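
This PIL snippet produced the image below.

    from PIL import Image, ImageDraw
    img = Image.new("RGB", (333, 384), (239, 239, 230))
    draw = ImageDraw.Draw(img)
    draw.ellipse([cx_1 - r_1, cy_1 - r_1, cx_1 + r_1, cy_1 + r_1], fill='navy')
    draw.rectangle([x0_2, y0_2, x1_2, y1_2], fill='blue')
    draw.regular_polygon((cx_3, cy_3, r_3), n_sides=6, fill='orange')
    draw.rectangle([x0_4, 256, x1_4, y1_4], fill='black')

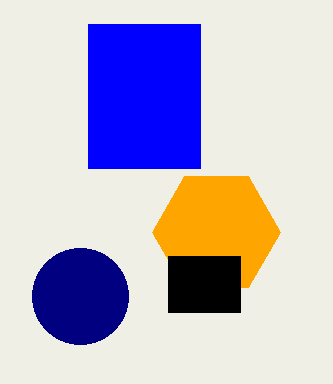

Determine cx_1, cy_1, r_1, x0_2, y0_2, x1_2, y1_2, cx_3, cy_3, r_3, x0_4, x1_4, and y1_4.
cx_1 = 80
cy_1 = 296
r_1 = 48
x0_2 = 88
y0_2 = 24
x1_2 = 200
y1_2 = 168
cx_3 = 216
cy_3 = 232
r_3 = 64
x0_4 = 168
x1_4 = 240
y1_4 = 312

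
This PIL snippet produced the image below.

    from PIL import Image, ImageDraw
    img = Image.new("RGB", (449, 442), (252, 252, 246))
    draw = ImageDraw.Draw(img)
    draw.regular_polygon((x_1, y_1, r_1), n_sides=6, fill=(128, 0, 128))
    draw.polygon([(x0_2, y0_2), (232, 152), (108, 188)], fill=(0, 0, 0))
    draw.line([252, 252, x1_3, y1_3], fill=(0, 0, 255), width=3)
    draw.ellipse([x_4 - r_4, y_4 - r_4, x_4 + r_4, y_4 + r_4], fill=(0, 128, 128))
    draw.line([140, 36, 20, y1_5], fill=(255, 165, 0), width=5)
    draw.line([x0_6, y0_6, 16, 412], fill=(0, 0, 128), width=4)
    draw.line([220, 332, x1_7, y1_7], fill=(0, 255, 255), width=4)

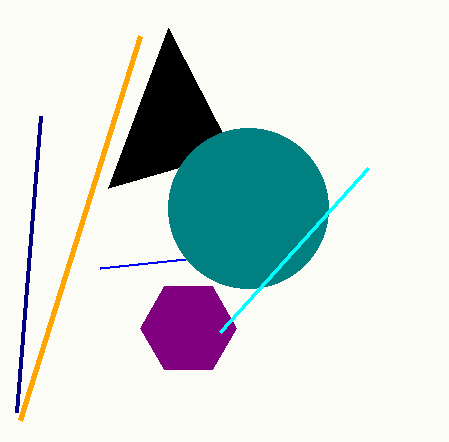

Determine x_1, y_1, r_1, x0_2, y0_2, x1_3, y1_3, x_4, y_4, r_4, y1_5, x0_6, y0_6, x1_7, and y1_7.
x_1 = 188
y_1 = 328
r_1 = 48
x0_2 = 168
y0_2 = 28
x1_3 = 100
y1_3 = 268
x_4 = 248
y_4 = 208
r_4 = 80
y1_5 = 420
x0_6 = 40
y0_6 = 116
x1_7 = 368
y1_7 = 168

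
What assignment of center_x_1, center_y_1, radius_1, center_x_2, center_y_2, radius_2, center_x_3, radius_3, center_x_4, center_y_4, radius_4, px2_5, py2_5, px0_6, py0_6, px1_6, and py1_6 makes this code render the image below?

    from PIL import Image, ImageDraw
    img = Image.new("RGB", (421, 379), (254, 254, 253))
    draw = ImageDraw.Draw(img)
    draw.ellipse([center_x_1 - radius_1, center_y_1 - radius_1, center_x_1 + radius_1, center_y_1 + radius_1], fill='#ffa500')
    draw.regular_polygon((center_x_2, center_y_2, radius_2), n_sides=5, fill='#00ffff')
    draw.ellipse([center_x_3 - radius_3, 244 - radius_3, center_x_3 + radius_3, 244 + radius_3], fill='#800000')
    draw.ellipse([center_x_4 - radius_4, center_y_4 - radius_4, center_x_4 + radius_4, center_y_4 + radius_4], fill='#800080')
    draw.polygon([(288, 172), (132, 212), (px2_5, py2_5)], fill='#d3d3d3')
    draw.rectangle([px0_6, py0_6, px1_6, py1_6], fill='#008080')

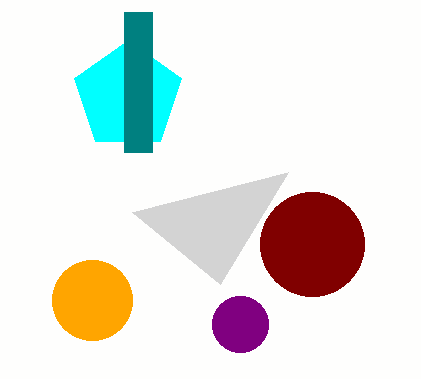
center_x_1 = 92; center_y_1 = 300; radius_1 = 40; center_x_2 = 128; center_y_2 = 96; radius_2 = 56; center_x_3 = 312; radius_3 = 52; center_x_4 = 240; center_y_4 = 324; radius_4 = 28; px2_5 = 220; py2_5 = 284; px0_6 = 124; py0_6 = 12; px1_6 = 152; py1_6 = 152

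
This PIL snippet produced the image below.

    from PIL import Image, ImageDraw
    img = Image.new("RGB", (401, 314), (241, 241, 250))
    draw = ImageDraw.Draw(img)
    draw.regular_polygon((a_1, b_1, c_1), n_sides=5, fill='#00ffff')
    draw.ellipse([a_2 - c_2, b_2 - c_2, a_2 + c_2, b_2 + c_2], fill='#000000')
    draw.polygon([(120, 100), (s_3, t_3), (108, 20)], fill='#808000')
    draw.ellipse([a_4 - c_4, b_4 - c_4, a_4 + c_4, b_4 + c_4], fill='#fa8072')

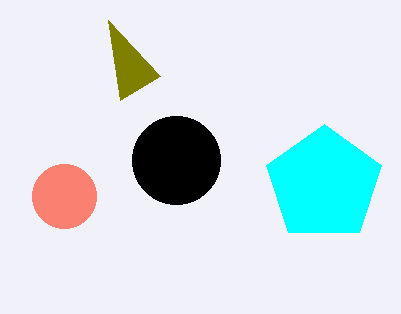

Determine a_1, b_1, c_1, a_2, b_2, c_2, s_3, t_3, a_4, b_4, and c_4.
a_1 = 324, b_1 = 184, c_1 = 60, a_2 = 176, b_2 = 160, c_2 = 44, s_3 = 160, t_3 = 76, a_4 = 64, b_4 = 196, c_4 = 32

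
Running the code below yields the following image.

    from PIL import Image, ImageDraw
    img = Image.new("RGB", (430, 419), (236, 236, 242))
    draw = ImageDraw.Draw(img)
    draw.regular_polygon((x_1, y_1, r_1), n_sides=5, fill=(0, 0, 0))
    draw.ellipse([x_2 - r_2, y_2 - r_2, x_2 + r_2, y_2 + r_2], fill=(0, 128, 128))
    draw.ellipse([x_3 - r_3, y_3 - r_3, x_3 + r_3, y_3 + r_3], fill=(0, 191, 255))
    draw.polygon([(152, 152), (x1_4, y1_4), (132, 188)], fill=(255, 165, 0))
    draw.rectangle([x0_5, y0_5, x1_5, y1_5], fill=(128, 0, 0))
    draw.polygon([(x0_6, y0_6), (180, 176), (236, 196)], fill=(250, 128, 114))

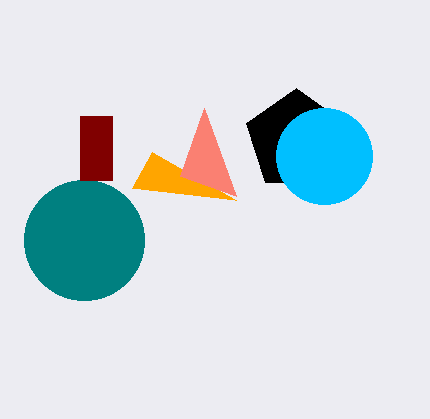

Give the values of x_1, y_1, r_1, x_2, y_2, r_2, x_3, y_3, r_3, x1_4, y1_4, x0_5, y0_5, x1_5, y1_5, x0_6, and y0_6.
x_1 = 296, y_1 = 140, r_1 = 52, x_2 = 84, y_2 = 240, r_2 = 60, x_3 = 324, y_3 = 156, r_3 = 48, x1_4 = 236, y1_4 = 200, x0_5 = 80, y0_5 = 116, x1_5 = 112, y1_5 = 180, x0_6 = 204, y0_6 = 108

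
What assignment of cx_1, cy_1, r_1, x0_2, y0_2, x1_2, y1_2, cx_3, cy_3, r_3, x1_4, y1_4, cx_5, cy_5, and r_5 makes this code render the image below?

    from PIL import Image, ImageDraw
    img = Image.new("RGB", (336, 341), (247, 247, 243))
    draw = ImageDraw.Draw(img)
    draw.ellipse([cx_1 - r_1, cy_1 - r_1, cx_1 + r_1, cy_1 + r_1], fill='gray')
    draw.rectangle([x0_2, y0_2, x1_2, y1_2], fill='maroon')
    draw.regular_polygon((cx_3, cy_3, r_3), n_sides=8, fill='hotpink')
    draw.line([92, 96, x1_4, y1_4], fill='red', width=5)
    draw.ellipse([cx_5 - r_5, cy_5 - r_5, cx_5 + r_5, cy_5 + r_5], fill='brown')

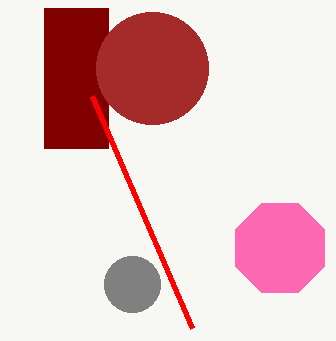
cx_1 = 132, cy_1 = 284, r_1 = 28, x0_2 = 44, y0_2 = 8, x1_2 = 108, y1_2 = 148, cx_3 = 280, cy_3 = 248, r_3 = 48, x1_4 = 192, y1_4 = 328, cx_5 = 152, cy_5 = 68, r_5 = 56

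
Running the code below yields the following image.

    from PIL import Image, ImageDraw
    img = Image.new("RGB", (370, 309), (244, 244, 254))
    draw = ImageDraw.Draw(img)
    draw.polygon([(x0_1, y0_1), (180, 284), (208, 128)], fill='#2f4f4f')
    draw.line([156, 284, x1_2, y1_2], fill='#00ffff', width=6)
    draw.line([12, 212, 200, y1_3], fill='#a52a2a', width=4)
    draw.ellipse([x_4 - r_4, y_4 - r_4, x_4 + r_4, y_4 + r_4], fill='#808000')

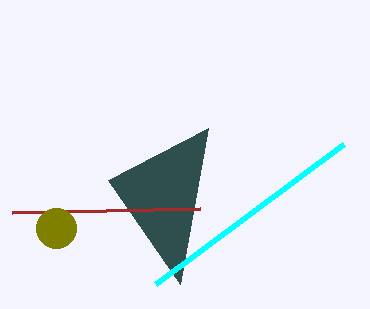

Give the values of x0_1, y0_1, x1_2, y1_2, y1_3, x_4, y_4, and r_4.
x0_1 = 108
y0_1 = 180
x1_2 = 344
y1_2 = 144
y1_3 = 208
x_4 = 56
y_4 = 228
r_4 = 20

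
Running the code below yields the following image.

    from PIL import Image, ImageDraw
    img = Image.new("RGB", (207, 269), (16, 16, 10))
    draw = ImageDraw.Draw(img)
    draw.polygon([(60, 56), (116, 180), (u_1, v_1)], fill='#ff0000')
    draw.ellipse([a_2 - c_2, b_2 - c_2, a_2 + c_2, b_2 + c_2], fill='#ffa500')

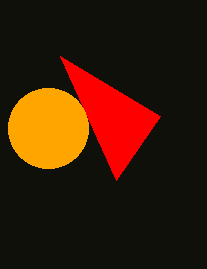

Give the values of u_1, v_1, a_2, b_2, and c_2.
u_1 = 160, v_1 = 116, a_2 = 48, b_2 = 128, c_2 = 40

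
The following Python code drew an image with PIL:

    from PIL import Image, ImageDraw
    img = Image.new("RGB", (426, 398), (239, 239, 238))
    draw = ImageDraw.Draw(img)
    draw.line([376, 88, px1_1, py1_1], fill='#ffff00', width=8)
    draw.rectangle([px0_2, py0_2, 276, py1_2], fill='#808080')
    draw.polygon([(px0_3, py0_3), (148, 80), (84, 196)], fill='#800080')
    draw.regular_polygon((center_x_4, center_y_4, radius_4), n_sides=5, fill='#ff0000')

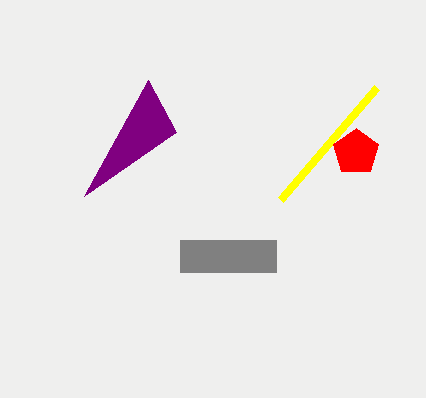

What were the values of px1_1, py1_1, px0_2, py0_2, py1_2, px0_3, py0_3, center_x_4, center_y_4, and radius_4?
px1_1 = 280
py1_1 = 200
px0_2 = 180
py0_2 = 240
py1_2 = 272
px0_3 = 176
py0_3 = 132
center_x_4 = 356
center_y_4 = 152
radius_4 = 24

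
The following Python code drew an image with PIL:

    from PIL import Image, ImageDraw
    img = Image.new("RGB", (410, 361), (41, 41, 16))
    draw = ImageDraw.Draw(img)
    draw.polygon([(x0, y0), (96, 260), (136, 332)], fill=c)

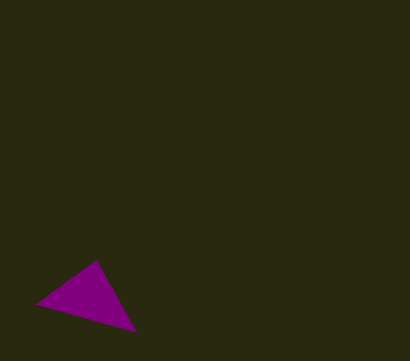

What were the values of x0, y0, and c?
x0 = 36, y0 = 304, c = 'purple'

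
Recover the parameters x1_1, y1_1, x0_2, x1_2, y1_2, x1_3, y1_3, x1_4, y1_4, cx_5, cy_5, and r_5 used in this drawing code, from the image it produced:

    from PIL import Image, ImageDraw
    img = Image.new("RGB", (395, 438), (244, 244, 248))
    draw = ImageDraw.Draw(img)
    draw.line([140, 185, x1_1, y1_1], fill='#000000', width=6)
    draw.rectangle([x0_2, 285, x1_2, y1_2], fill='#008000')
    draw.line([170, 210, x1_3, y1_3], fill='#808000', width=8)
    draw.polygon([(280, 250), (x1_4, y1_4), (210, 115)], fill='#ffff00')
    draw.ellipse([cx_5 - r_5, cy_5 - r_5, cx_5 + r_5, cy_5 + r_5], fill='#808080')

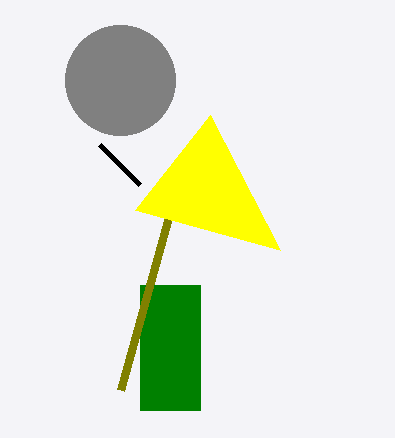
x1_1 = 100
y1_1 = 145
x0_2 = 140
x1_2 = 200
y1_2 = 410
x1_3 = 120
y1_3 = 390
x1_4 = 135
y1_4 = 210
cx_5 = 120
cy_5 = 80
r_5 = 55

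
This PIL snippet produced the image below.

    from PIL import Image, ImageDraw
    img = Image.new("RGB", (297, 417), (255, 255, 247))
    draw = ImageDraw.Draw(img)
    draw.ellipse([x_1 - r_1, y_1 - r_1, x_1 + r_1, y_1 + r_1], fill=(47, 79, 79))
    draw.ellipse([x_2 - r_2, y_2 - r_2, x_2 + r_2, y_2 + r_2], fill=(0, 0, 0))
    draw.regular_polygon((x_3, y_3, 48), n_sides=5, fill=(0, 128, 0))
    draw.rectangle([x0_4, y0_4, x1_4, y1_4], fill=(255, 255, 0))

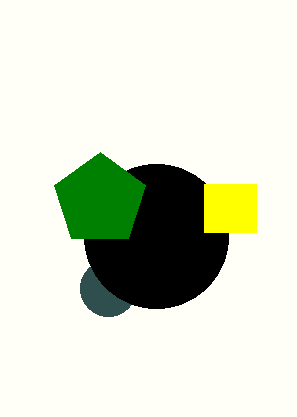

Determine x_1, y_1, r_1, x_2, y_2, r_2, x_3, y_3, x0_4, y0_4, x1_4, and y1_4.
x_1 = 108; y_1 = 288; r_1 = 28; x_2 = 156; y_2 = 236; r_2 = 72; x_3 = 100; y_3 = 200; x0_4 = 204; y0_4 = 184; x1_4 = 256; y1_4 = 232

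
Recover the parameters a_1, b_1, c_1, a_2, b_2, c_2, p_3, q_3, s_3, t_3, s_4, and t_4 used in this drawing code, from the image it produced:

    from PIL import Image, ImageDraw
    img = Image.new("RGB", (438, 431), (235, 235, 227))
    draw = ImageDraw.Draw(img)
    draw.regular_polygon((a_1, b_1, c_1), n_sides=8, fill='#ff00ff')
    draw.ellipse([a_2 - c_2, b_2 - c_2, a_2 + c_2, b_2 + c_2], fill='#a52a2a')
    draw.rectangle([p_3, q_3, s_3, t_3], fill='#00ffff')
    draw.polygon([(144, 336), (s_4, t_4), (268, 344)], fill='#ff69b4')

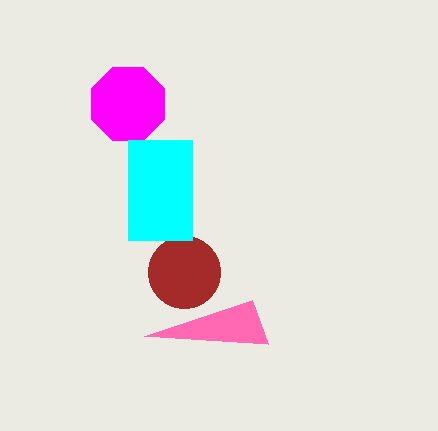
a_1 = 128
b_1 = 104
c_1 = 40
a_2 = 184
b_2 = 272
c_2 = 36
p_3 = 128
q_3 = 140
s_3 = 192
t_3 = 240
s_4 = 252
t_4 = 300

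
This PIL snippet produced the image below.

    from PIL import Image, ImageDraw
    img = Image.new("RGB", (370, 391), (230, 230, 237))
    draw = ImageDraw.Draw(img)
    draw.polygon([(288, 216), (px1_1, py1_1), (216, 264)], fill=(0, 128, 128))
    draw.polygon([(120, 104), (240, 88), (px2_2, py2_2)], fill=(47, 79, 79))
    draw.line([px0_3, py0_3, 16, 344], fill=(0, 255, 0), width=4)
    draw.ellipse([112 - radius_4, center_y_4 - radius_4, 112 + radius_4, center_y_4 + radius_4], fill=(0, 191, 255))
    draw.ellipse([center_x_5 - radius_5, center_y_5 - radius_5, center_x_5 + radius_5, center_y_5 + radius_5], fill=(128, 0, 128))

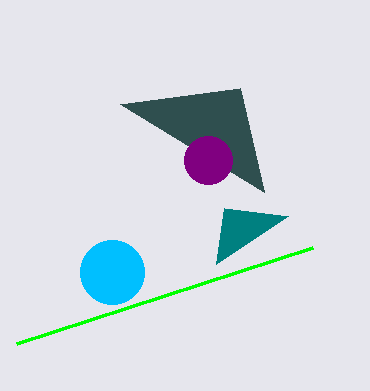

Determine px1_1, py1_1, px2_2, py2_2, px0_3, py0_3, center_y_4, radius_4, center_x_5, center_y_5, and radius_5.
px1_1 = 224
py1_1 = 208
px2_2 = 264
py2_2 = 192
px0_3 = 312
py0_3 = 248
center_y_4 = 272
radius_4 = 32
center_x_5 = 208
center_y_5 = 160
radius_5 = 24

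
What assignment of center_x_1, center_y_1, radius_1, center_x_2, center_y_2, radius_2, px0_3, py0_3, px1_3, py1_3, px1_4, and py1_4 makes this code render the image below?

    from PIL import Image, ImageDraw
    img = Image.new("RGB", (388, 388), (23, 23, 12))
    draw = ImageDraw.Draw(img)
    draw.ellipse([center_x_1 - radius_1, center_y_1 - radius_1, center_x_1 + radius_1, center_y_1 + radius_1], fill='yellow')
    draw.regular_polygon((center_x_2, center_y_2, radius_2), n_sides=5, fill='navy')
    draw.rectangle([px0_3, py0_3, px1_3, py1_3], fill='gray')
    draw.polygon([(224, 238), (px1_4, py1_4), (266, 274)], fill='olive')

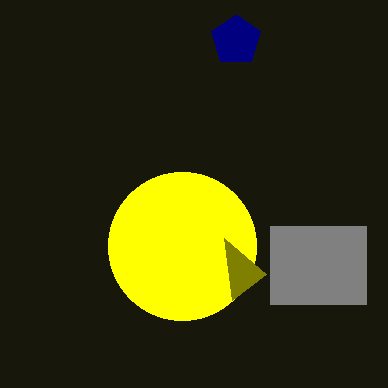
center_x_1 = 182; center_y_1 = 246; radius_1 = 74; center_x_2 = 236; center_y_2 = 40; radius_2 = 26; px0_3 = 270; py0_3 = 226; px1_3 = 366; py1_3 = 304; px1_4 = 232; py1_4 = 300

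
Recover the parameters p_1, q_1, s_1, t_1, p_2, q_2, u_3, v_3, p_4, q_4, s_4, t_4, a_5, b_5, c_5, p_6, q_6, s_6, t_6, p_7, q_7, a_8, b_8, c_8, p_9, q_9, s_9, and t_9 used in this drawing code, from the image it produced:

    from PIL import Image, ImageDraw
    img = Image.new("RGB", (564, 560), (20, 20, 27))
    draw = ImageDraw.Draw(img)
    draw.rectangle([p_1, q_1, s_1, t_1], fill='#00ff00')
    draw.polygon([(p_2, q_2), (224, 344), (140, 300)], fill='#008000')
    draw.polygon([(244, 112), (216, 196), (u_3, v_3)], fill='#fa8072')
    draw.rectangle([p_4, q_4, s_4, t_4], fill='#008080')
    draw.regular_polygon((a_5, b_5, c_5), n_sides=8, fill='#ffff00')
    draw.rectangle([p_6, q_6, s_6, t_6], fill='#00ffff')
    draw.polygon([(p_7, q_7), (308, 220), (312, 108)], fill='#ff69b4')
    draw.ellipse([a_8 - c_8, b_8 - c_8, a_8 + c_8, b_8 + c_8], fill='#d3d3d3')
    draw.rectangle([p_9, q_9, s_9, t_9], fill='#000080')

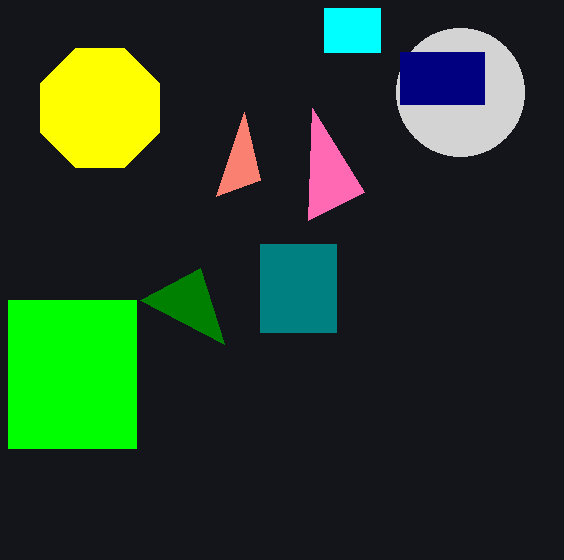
p_1 = 8; q_1 = 300; s_1 = 136; t_1 = 448; p_2 = 200; q_2 = 268; u_3 = 260; v_3 = 180; p_4 = 260; q_4 = 244; s_4 = 336; t_4 = 332; a_5 = 100; b_5 = 108; c_5 = 64; p_6 = 324; q_6 = 8; s_6 = 380; t_6 = 52; p_7 = 364; q_7 = 192; a_8 = 460; b_8 = 92; c_8 = 64; p_9 = 400; q_9 = 52; s_9 = 484; t_9 = 104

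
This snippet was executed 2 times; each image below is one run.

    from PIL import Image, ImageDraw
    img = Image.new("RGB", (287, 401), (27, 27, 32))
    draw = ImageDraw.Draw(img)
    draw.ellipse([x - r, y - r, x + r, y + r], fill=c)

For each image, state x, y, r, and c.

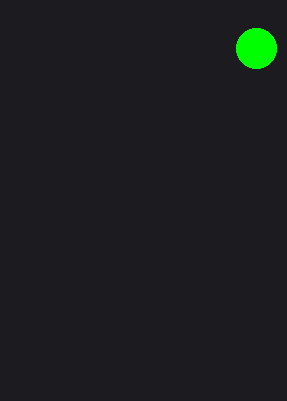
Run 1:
x = 256
y = 48
r = 20
c = 'lime'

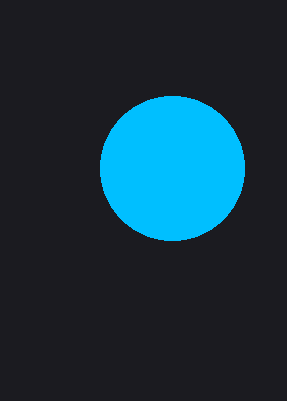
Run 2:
x = 172
y = 168
r = 72
c = 'deepskyblue'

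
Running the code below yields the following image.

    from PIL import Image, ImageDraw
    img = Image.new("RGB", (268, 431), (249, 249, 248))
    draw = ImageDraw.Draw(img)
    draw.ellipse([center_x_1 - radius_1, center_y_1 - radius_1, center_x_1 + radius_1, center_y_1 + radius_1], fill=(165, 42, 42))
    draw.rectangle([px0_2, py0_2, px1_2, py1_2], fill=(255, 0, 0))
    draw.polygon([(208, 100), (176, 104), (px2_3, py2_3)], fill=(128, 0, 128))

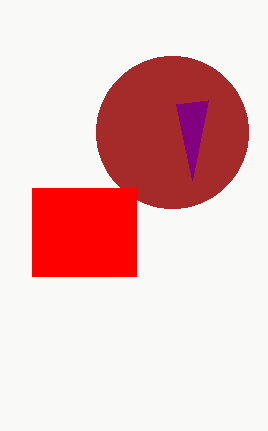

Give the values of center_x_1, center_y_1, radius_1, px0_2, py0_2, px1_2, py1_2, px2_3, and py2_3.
center_x_1 = 172, center_y_1 = 132, radius_1 = 76, px0_2 = 32, py0_2 = 188, px1_2 = 136, py1_2 = 276, px2_3 = 192, py2_3 = 180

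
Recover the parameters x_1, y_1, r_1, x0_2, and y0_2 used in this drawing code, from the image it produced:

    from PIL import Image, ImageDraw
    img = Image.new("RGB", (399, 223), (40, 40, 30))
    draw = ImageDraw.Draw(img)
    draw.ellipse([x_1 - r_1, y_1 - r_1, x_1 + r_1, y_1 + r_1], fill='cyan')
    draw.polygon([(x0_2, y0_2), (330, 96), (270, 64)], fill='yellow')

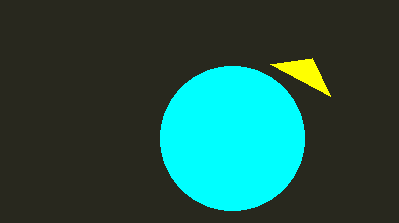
x_1 = 232; y_1 = 138; r_1 = 72; x0_2 = 312; y0_2 = 58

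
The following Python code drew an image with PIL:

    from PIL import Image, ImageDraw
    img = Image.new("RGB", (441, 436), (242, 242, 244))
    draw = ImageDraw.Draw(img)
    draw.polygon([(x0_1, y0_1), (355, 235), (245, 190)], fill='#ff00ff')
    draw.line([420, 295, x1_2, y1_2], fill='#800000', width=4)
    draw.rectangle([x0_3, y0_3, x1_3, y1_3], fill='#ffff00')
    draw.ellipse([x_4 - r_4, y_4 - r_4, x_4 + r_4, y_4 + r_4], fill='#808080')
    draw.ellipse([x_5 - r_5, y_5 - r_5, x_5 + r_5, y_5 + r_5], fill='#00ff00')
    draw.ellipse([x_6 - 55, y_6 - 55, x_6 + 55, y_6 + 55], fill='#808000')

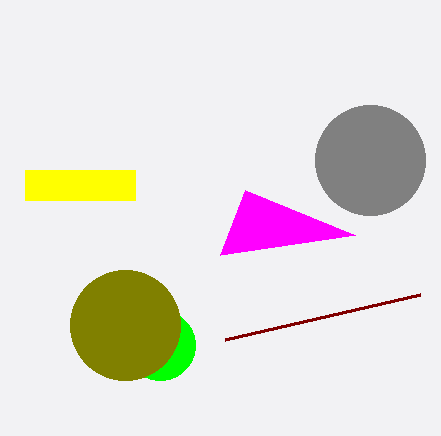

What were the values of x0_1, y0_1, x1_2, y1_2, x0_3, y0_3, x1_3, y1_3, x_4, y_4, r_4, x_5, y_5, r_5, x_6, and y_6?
x0_1 = 220; y0_1 = 255; x1_2 = 225; y1_2 = 340; x0_3 = 25; y0_3 = 170; x1_3 = 135; y1_3 = 200; x_4 = 370; y_4 = 160; r_4 = 55; x_5 = 160; y_5 = 345; r_5 = 35; x_6 = 125; y_6 = 325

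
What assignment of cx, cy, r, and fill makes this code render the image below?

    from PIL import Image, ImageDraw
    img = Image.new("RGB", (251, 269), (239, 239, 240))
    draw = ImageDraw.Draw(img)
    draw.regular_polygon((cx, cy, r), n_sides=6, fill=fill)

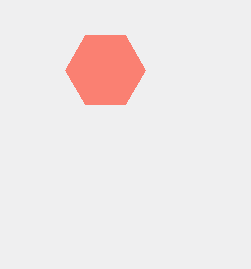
cx = 105
cy = 70
r = 40
fill = 'salmon'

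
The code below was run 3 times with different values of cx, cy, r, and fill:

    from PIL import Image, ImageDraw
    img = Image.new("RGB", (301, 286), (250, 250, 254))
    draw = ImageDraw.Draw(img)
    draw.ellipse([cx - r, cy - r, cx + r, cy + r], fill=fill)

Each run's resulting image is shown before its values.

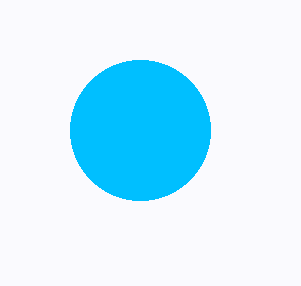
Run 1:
cx = 140
cy = 130
r = 70
fill = 'deepskyblue'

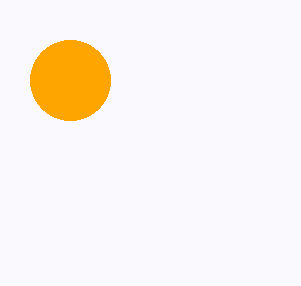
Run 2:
cx = 70
cy = 80
r = 40
fill = 'orange'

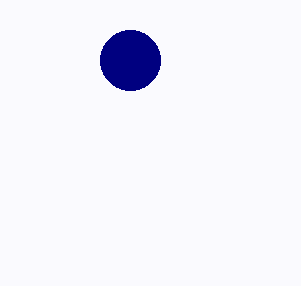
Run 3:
cx = 130; cy = 60; r = 30; fill = 'navy'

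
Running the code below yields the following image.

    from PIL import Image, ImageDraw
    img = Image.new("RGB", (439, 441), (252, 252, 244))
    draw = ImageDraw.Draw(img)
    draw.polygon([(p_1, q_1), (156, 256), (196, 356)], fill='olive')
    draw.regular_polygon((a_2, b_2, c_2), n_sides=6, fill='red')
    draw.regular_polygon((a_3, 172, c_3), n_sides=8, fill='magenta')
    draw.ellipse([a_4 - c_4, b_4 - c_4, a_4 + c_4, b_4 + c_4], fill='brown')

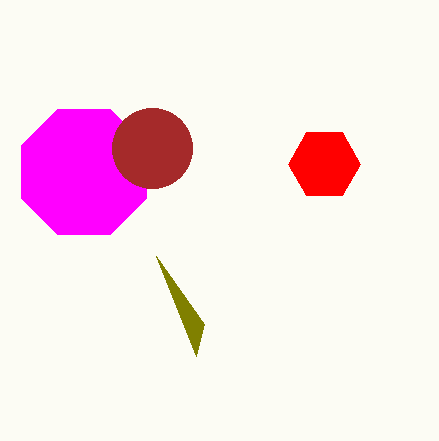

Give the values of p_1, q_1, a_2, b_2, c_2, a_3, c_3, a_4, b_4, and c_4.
p_1 = 204
q_1 = 324
a_2 = 324
b_2 = 164
c_2 = 36
a_3 = 84
c_3 = 68
a_4 = 152
b_4 = 148
c_4 = 40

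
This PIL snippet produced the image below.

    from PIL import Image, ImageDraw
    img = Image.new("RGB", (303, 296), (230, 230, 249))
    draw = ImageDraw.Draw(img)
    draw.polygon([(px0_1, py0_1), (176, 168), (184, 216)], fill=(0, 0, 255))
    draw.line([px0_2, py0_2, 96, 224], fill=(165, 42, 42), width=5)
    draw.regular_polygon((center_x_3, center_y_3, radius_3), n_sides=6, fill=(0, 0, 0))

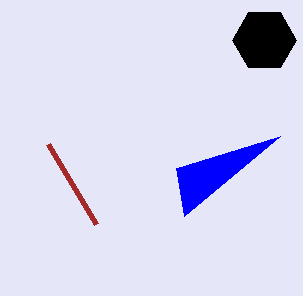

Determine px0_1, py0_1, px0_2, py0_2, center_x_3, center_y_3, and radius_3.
px0_1 = 280
py0_1 = 136
px0_2 = 48
py0_2 = 144
center_x_3 = 264
center_y_3 = 40
radius_3 = 32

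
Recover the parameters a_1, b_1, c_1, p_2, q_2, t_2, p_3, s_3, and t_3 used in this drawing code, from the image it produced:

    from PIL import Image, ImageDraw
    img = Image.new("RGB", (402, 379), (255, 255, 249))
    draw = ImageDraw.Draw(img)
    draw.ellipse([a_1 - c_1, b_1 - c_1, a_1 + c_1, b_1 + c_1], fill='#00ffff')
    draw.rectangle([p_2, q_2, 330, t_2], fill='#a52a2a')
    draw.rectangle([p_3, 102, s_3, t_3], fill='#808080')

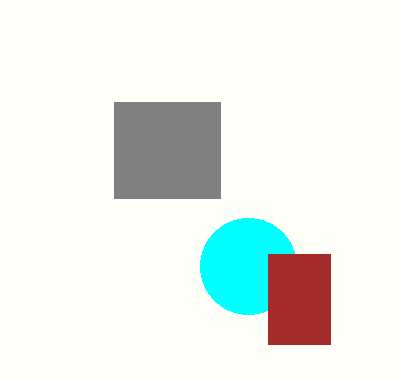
a_1 = 248
b_1 = 266
c_1 = 48
p_2 = 268
q_2 = 254
t_2 = 344
p_3 = 114
s_3 = 220
t_3 = 198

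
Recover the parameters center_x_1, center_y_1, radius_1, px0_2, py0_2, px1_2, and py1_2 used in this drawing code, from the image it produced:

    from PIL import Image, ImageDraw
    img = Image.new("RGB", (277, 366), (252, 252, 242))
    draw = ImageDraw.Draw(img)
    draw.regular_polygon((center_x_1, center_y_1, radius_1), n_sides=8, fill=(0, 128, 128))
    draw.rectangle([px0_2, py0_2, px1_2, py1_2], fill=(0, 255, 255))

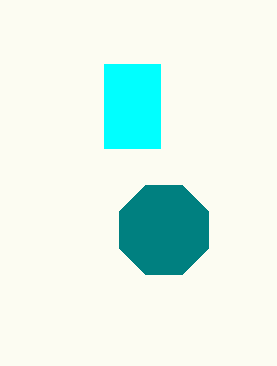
center_x_1 = 164; center_y_1 = 230; radius_1 = 48; px0_2 = 104; py0_2 = 64; px1_2 = 160; py1_2 = 148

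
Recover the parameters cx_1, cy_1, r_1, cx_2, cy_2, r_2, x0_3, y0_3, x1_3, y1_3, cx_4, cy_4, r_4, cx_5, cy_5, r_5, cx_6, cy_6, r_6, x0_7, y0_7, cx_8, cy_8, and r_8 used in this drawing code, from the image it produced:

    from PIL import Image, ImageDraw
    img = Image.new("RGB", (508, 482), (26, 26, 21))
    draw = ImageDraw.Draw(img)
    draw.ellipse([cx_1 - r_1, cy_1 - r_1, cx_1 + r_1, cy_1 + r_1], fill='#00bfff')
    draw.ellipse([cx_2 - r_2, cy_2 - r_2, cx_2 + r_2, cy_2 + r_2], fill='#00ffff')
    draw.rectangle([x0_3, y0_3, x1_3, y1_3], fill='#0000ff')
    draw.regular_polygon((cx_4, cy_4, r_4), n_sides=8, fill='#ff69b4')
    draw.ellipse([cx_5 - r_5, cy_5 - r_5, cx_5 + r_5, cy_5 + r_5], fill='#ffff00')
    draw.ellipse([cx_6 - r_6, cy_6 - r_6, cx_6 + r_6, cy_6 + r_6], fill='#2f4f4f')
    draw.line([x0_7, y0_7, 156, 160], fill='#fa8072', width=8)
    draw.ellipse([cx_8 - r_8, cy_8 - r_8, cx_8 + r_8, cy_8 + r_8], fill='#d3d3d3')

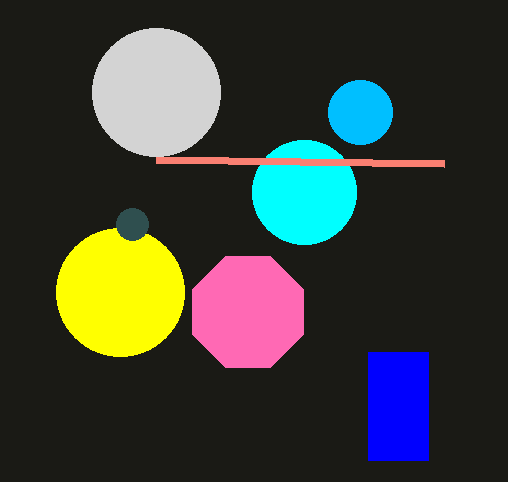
cx_1 = 360; cy_1 = 112; r_1 = 32; cx_2 = 304; cy_2 = 192; r_2 = 52; x0_3 = 368; y0_3 = 352; x1_3 = 428; y1_3 = 460; cx_4 = 248; cy_4 = 312; r_4 = 60; cx_5 = 120; cy_5 = 292; r_5 = 64; cx_6 = 132; cy_6 = 224; r_6 = 16; x0_7 = 444; y0_7 = 164; cx_8 = 156; cy_8 = 92; r_8 = 64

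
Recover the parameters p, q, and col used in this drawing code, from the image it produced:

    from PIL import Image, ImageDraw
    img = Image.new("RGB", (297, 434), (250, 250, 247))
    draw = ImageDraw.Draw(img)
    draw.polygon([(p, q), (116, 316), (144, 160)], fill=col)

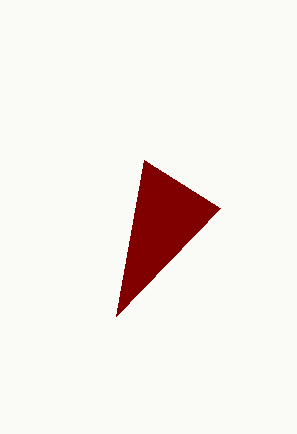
p = 220
q = 208
col = 'maroon'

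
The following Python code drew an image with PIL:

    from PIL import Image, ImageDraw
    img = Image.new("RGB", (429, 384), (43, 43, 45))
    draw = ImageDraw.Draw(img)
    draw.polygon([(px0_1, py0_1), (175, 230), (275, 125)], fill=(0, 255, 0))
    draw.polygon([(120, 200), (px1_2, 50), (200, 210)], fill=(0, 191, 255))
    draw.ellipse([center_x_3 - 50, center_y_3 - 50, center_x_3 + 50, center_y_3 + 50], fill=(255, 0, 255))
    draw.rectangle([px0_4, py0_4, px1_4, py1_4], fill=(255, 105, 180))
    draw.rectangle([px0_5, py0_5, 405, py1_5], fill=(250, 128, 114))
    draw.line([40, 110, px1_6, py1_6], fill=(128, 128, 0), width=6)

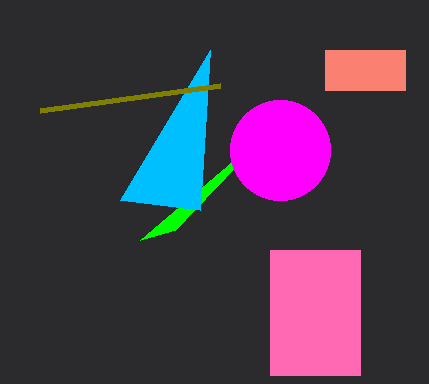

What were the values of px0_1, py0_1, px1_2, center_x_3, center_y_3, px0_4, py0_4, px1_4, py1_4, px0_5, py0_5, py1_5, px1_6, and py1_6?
px0_1 = 140
py0_1 = 240
px1_2 = 210
center_x_3 = 280
center_y_3 = 150
px0_4 = 270
py0_4 = 250
px1_4 = 360
py1_4 = 375
px0_5 = 325
py0_5 = 50
py1_5 = 90
px1_6 = 220
py1_6 = 85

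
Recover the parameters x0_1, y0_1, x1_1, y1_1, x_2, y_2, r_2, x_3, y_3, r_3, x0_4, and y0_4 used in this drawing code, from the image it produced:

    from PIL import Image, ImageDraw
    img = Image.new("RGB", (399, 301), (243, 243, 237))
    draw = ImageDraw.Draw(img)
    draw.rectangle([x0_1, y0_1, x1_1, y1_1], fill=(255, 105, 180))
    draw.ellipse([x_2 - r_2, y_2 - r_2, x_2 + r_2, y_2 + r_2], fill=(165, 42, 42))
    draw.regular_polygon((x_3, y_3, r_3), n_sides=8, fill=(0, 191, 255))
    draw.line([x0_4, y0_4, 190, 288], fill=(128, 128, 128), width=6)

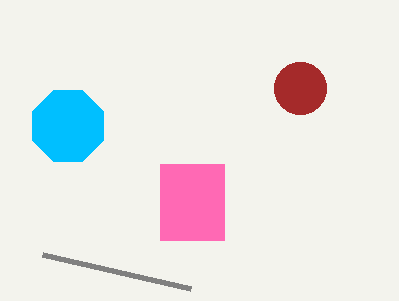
x0_1 = 160
y0_1 = 164
x1_1 = 224
y1_1 = 240
x_2 = 300
y_2 = 88
r_2 = 26
x_3 = 68
y_3 = 126
r_3 = 38
x0_4 = 42
y0_4 = 254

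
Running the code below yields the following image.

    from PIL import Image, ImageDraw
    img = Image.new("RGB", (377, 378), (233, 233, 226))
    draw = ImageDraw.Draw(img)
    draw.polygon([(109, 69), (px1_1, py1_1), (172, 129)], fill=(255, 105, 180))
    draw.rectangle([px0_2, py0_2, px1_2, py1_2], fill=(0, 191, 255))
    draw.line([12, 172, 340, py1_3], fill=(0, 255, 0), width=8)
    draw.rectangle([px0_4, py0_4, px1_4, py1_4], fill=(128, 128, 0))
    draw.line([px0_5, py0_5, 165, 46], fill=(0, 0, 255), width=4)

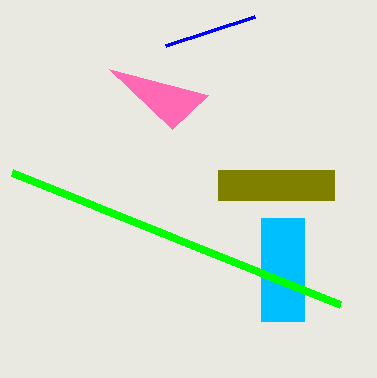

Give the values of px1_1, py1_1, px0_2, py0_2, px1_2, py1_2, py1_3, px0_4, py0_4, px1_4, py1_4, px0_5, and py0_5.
px1_1 = 208, py1_1 = 95, px0_2 = 261, py0_2 = 218, px1_2 = 304, py1_2 = 321, py1_3 = 304, px0_4 = 218, py0_4 = 170, px1_4 = 334, py1_4 = 200, px0_5 = 254, py0_5 = 17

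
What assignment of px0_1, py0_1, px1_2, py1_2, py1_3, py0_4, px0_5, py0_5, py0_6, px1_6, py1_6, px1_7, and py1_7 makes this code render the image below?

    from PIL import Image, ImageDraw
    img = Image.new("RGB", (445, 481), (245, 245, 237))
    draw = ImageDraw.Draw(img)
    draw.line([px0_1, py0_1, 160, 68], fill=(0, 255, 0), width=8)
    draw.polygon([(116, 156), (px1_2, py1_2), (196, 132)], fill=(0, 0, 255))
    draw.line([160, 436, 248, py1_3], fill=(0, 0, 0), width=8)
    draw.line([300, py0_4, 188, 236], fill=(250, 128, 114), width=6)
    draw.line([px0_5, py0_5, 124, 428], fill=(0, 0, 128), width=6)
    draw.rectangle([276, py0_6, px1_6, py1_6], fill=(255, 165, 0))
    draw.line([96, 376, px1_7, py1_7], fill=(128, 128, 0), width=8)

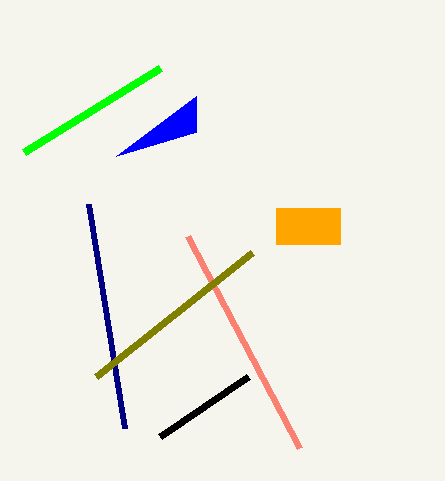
px0_1 = 24
py0_1 = 152
px1_2 = 196
py1_2 = 96
py1_3 = 376
py0_4 = 448
px0_5 = 88
py0_5 = 204
py0_6 = 208
px1_6 = 340
py1_6 = 244
px1_7 = 252
py1_7 = 252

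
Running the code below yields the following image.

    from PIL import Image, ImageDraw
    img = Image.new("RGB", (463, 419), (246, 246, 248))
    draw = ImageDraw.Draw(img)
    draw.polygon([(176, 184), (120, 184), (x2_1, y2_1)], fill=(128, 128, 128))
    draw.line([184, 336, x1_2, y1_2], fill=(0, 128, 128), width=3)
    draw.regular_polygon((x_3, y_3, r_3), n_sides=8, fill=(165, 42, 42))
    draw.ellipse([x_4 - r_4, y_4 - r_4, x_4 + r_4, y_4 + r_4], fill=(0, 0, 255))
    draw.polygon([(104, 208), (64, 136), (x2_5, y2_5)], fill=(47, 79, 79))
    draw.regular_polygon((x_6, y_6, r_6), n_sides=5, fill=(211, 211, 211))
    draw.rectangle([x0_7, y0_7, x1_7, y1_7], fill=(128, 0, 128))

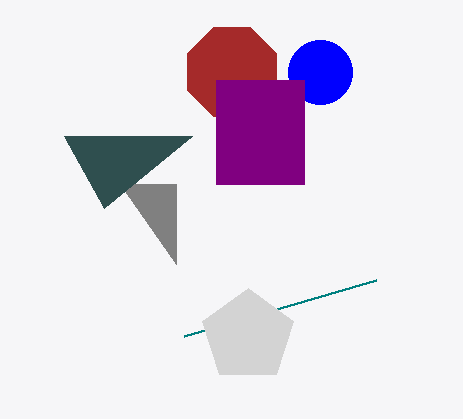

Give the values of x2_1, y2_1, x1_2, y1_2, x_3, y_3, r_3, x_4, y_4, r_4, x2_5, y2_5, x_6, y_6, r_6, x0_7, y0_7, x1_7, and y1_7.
x2_1 = 176
y2_1 = 264
x1_2 = 376
y1_2 = 280
x_3 = 232
y_3 = 72
r_3 = 48
x_4 = 320
y_4 = 72
r_4 = 32
x2_5 = 192
y2_5 = 136
x_6 = 248
y_6 = 336
r_6 = 48
x0_7 = 216
y0_7 = 80
x1_7 = 304
y1_7 = 184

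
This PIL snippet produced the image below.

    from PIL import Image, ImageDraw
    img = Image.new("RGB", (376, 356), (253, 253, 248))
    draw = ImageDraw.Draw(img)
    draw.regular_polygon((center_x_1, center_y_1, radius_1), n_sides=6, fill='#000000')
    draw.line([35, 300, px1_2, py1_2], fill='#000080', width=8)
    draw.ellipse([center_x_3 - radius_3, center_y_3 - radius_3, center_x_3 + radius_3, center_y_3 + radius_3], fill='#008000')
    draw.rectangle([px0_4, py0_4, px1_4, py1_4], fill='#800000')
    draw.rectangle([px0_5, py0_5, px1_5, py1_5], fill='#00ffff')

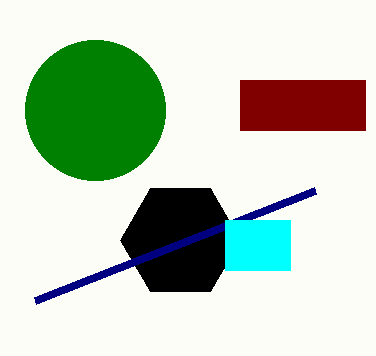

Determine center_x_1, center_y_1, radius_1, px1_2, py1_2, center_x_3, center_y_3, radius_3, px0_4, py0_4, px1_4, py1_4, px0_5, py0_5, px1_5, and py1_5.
center_x_1 = 180, center_y_1 = 240, radius_1 = 60, px1_2 = 315, py1_2 = 190, center_x_3 = 95, center_y_3 = 110, radius_3 = 70, px0_4 = 240, py0_4 = 80, px1_4 = 365, py1_4 = 130, px0_5 = 225, py0_5 = 220, px1_5 = 290, py1_5 = 270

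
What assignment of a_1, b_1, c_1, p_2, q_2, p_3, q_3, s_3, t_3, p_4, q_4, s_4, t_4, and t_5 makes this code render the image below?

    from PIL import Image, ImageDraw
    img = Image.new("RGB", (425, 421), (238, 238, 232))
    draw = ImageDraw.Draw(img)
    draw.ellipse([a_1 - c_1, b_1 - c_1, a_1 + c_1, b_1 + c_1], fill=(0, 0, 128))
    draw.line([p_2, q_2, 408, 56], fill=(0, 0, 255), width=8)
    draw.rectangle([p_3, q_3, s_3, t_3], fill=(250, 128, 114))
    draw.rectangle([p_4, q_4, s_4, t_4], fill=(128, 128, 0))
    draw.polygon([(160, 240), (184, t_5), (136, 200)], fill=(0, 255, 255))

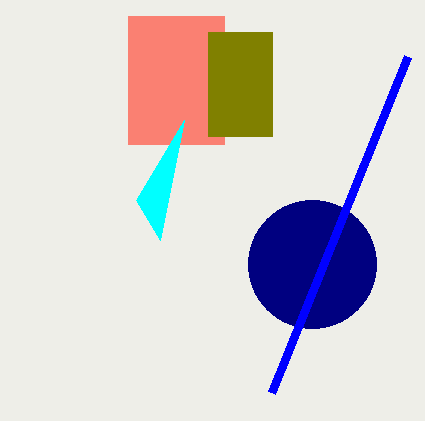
a_1 = 312; b_1 = 264; c_1 = 64; p_2 = 272; q_2 = 392; p_3 = 128; q_3 = 16; s_3 = 224; t_3 = 144; p_4 = 208; q_4 = 32; s_4 = 272; t_4 = 136; t_5 = 120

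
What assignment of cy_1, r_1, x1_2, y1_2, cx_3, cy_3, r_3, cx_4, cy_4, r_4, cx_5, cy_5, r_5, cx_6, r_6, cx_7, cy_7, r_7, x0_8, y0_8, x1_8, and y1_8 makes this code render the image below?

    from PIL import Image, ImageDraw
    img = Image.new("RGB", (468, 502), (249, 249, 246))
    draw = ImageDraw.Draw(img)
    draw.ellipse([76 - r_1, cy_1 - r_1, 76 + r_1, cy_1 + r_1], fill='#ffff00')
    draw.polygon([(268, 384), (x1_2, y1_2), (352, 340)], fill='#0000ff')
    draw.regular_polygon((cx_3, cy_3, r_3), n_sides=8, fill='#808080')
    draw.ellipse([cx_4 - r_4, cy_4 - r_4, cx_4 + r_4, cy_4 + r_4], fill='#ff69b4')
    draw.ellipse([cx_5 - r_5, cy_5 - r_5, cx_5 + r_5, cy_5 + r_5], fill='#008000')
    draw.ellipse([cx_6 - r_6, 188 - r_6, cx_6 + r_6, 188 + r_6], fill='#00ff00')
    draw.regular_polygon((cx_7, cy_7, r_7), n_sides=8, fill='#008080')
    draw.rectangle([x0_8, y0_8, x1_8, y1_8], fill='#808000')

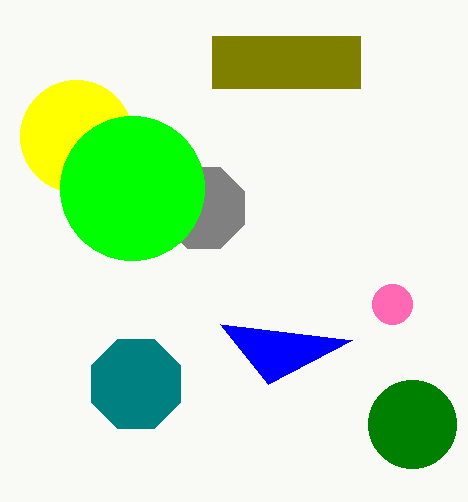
cy_1 = 136, r_1 = 56, x1_2 = 220, y1_2 = 324, cx_3 = 204, cy_3 = 208, r_3 = 44, cx_4 = 392, cy_4 = 304, r_4 = 20, cx_5 = 412, cy_5 = 424, r_5 = 44, cx_6 = 132, r_6 = 72, cx_7 = 136, cy_7 = 384, r_7 = 48, x0_8 = 212, y0_8 = 36, x1_8 = 360, y1_8 = 88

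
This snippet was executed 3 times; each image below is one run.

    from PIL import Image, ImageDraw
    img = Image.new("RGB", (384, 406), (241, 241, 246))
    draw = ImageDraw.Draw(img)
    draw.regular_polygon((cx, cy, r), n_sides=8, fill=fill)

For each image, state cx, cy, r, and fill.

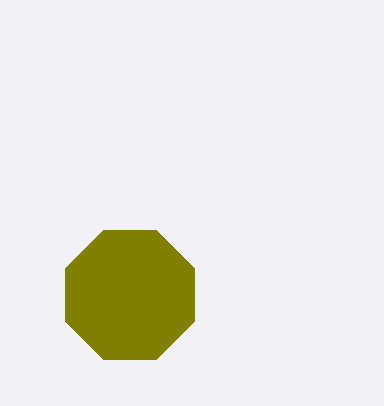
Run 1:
cx = 130; cy = 295; r = 70; fill = 'olive'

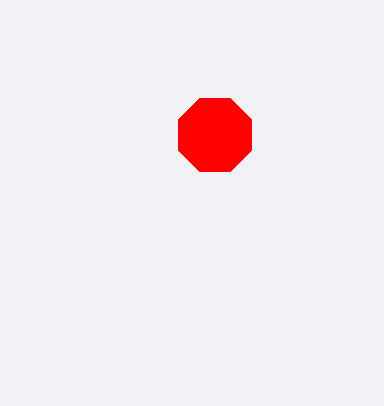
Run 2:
cx = 215; cy = 135; r = 40; fill = 'red'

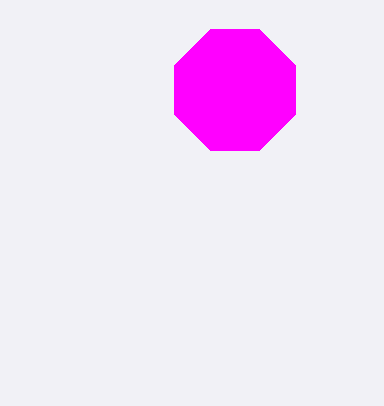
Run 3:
cx = 235
cy = 90
r = 65
fill = 'magenta'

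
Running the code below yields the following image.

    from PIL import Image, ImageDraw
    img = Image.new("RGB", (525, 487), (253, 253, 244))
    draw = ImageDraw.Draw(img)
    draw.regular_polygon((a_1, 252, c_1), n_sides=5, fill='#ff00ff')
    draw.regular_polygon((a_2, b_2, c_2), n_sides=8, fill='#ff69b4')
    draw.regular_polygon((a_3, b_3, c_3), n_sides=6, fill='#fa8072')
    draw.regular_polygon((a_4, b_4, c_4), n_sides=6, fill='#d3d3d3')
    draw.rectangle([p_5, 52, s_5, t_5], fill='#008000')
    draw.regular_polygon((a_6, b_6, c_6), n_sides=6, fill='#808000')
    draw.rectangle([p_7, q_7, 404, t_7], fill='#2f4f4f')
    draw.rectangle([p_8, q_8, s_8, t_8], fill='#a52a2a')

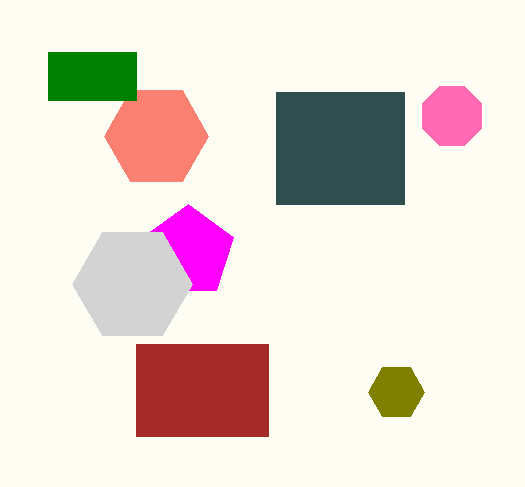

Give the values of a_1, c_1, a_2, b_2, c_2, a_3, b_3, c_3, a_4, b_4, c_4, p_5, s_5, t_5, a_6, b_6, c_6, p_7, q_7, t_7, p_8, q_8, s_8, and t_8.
a_1 = 188; c_1 = 48; a_2 = 452; b_2 = 116; c_2 = 32; a_3 = 156; b_3 = 136; c_3 = 52; a_4 = 132; b_4 = 284; c_4 = 60; p_5 = 48; s_5 = 136; t_5 = 100; a_6 = 396; b_6 = 392; c_6 = 28; p_7 = 276; q_7 = 92; t_7 = 204; p_8 = 136; q_8 = 344; s_8 = 268; t_8 = 436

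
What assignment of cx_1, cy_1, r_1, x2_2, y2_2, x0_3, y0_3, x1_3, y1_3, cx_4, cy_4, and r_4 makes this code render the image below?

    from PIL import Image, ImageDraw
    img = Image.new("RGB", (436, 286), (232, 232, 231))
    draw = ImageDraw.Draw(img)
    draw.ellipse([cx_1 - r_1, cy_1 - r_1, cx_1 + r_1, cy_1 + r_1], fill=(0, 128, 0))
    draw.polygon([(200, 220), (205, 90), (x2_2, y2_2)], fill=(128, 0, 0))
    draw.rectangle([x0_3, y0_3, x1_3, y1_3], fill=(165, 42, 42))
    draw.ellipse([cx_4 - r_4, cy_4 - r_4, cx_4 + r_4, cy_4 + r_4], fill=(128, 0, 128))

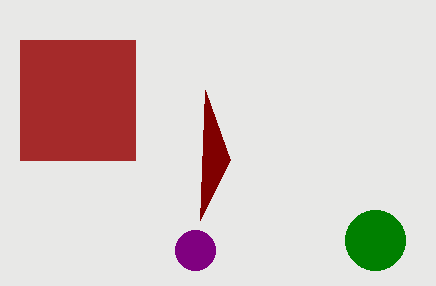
cx_1 = 375
cy_1 = 240
r_1 = 30
x2_2 = 230
y2_2 = 160
x0_3 = 20
y0_3 = 40
x1_3 = 135
y1_3 = 160
cx_4 = 195
cy_4 = 250
r_4 = 20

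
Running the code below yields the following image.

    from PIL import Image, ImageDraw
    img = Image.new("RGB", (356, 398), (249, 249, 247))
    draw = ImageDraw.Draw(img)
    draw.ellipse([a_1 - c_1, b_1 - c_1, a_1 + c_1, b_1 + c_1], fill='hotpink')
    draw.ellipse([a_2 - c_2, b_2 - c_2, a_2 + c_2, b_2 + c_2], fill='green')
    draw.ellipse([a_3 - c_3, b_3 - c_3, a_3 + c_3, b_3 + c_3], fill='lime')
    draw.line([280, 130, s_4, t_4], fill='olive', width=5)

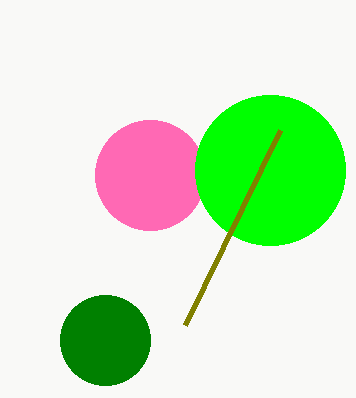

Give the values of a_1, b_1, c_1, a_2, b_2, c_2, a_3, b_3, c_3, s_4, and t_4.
a_1 = 150, b_1 = 175, c_1 = 55, a_2 = 105, b_2 = 340, c_2 = 45, a_3 = 270, b_3 = 170, c_3 = 75, s_4 = 185, t_4 = 325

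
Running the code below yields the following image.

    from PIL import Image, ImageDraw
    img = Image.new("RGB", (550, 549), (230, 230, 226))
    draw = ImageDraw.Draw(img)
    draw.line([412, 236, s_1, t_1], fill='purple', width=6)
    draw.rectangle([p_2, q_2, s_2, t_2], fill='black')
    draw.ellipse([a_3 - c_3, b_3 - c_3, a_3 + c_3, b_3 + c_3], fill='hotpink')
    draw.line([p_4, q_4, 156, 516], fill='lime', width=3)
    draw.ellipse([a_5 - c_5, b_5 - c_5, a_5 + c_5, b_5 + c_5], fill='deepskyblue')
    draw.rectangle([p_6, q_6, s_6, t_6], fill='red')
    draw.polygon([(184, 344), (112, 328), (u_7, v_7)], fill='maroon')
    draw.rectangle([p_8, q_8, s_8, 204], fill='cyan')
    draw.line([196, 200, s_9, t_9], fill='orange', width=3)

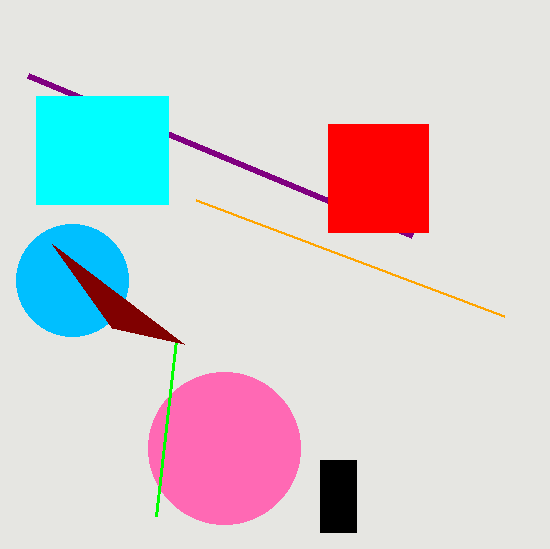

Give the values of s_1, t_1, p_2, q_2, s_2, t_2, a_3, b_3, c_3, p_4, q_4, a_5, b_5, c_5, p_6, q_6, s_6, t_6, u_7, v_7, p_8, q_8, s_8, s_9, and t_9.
s_1 = 28; t_1 = 76; p_2 = 320; q_2 = 460; s_2 = 356; t_2 = 532; a_3 = 224; b_3 = 448; c_3 = 76; p_4 = 176; q_4 = 340; a_5 = 72; b_5 = 280; c_5 = 56; p_6 = 328; q_6 = 124; s_6 = 428; t_6 = 232; u_7 = 52; v_7 = 244; p_8 = 36; q_8 = 96; s_8 = 168; s_9 = 504; t_9 = 316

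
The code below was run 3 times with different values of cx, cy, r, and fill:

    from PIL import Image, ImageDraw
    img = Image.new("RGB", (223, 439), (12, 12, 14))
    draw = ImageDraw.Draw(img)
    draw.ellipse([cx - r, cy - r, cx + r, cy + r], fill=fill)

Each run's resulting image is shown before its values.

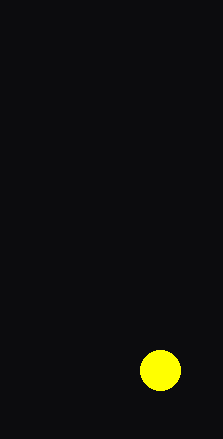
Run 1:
cx = 160
cy = 370
r = 20
fill = 'yellow'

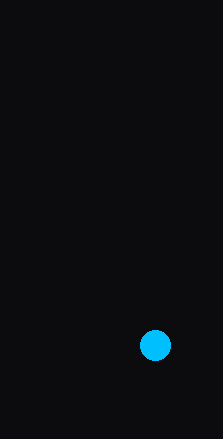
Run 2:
cx = 155
cy = 345
r = 15
fill = 'deepskyblue'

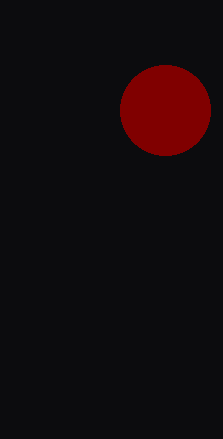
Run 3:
cx = 165; cy = 110; r = 45; fill = 'maroon'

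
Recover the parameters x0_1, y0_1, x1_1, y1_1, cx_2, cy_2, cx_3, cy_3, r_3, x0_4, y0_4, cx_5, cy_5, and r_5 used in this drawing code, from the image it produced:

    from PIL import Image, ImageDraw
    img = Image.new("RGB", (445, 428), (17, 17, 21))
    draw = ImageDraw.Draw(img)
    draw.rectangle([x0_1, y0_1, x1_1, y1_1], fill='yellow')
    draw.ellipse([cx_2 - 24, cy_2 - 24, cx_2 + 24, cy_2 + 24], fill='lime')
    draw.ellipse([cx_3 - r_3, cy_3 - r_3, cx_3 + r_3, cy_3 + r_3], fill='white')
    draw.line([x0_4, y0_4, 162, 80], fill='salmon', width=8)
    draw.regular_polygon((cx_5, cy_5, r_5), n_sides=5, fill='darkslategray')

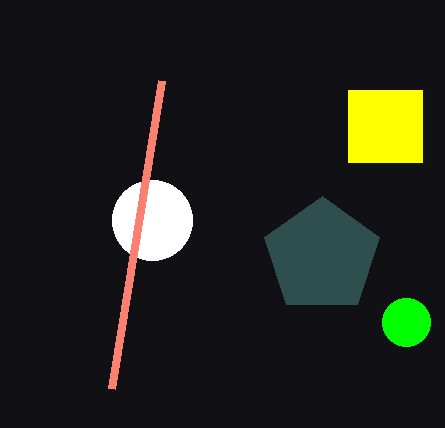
x0_1 = 348
y0_1 = 90
x1_1 = 422
y1_1 = 162
cx_2 = 406
cy_2 = 322
cx_3 = 152
cy_3 = 220
r_3 = 40
x0_4 = 112
y0_4 = 388
cx_5 = 322
cy_5 = 256
r_5 = 60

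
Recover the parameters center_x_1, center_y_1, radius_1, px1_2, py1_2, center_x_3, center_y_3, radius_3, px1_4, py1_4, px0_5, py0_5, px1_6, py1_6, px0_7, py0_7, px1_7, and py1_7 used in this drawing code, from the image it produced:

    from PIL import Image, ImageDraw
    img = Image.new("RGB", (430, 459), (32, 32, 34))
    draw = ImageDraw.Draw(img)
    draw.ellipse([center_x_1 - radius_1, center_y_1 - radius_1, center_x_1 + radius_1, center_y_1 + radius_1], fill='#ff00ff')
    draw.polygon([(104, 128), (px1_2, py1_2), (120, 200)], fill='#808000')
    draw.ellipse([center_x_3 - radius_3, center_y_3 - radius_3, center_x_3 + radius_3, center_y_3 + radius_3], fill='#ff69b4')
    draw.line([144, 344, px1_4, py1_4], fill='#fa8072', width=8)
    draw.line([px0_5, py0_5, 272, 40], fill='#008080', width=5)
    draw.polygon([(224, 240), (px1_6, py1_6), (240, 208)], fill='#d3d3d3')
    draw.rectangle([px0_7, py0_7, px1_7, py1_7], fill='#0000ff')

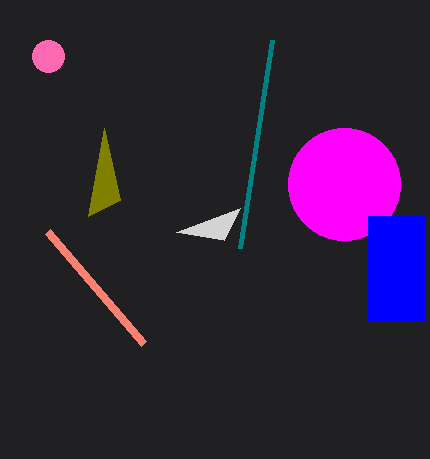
center_x_1 = 344, center_y_1 = 184, radius_1 = 56, px1_2 = 88, py1_2 = 216, center_x_3 = 48, center_y_3 = 56, radius_3 = 16, px1_4 = 48, py1_4 = 232, px0_5 = 240, py0_5 = 248, px1_6 = 176, py1_6 = 232, px0_7 = 368, py0_7 = 216, px1_7 = 424, py1_7 = 320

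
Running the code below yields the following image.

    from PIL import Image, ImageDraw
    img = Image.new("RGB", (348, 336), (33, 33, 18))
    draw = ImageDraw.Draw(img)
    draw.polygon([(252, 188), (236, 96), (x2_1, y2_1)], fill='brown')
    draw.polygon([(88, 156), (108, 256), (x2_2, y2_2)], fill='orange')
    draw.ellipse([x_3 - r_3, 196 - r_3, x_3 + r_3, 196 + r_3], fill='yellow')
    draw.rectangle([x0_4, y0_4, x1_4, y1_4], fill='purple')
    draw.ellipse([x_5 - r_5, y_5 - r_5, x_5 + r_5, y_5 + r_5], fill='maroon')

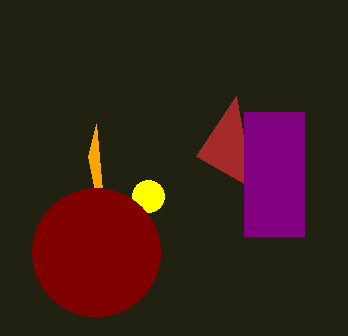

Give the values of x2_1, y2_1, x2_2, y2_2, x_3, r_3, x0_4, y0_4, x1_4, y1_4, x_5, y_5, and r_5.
x2_1 = 196, y2_1 = 156, x2_2 = 96, y2_2 = 124, x_3 = 148, r_3 = 16, x0_4 = 244, y0_4 = 112, x1_4 = 304, y1_4 = 236, x_5 = 96, y_5 = 252, r_5 = 64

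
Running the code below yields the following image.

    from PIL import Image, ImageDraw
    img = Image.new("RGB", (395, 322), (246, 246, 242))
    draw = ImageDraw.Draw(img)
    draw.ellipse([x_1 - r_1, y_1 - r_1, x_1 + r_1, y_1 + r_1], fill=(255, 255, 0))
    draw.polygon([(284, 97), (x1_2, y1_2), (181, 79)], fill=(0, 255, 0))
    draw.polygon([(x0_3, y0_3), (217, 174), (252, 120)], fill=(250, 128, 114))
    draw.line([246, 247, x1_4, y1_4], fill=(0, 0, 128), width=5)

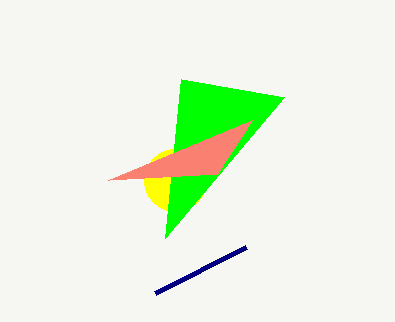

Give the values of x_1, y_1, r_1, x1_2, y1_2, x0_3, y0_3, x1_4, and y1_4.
x_1 = 175; y_1 = 180; r_1 = 31; x1_2 = 165; y1_2 = 238; x0_3 = 108; y0_3 = 180; x1_4 = 155; y1_4 = 293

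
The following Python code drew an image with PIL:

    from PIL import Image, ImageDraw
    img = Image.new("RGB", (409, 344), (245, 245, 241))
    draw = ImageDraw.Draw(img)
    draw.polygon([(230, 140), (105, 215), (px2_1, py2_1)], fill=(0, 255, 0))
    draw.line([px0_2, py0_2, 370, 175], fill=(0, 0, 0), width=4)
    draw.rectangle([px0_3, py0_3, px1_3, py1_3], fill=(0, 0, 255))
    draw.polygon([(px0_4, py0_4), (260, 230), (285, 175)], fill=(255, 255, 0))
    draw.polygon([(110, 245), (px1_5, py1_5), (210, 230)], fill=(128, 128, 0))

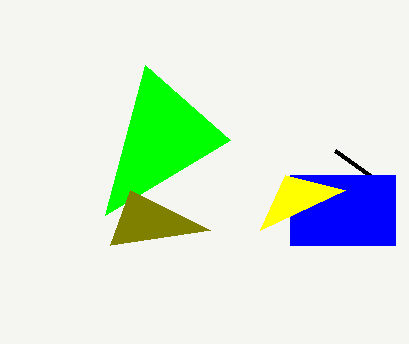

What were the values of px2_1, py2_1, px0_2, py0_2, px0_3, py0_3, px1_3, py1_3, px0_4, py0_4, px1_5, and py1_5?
px2_1 = 145
py2_1 = 65
px0_2 = 335
py0_2 = 150
px0_3 = 290
py0_3 = 175
px1_3 = 395
py1_3 = 245
px0_4 = 345
py0_4 = 190
px1_5 = 130
py1_5 = 190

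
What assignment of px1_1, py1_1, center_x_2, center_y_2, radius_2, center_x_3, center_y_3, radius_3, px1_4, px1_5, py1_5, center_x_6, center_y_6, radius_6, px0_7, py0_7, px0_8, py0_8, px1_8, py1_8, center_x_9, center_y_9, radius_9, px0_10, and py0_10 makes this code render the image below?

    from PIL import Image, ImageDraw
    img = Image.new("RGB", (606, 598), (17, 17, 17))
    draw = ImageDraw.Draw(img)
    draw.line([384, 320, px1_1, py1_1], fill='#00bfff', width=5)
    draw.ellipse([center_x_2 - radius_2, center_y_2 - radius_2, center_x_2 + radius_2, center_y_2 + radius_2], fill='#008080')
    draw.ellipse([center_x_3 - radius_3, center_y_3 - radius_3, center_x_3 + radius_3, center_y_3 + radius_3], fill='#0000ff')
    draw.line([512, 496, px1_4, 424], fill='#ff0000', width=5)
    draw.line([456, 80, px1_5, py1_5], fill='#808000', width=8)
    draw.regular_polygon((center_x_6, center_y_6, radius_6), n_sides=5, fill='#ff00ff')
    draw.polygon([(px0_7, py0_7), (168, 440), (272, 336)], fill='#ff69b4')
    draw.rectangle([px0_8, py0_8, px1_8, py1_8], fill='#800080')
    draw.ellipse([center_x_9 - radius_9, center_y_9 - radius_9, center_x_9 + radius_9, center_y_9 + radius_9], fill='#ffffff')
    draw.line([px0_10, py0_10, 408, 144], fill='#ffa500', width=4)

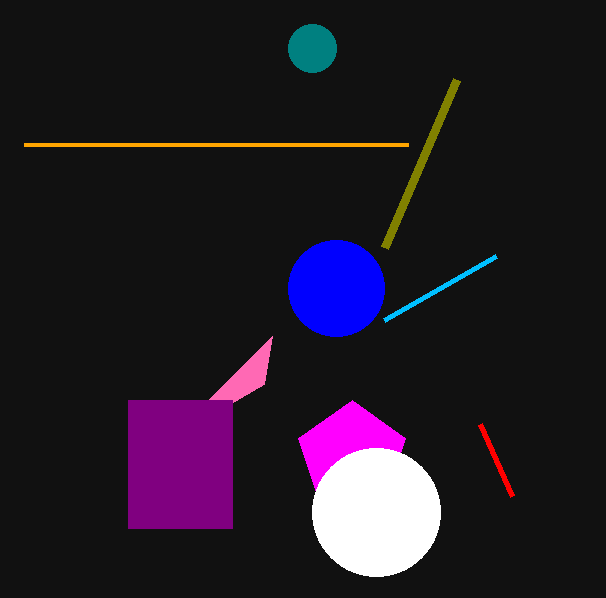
px1_1 = 496
py1_1 = 256
center_x_2 = 312
center_y_2 = 48
radius_2 = 24
center_x_3 = 336
center_y_3 = 288
radius_3 = 48
px1_4 = 480
px1_5 = 384
py1_5 = 248
center_x_6 = 352
center_y_6 = 456
radius_6 = 56
px0_7 = 264
py0_7 = 384
px0_8 = 128
py0_8 = 400
px1_8 = 232
py1_8 = 528
center_x_9 = 376
center_y_9 = 512
radius_9 = 64
px0_10 = 24
py0_10 = 144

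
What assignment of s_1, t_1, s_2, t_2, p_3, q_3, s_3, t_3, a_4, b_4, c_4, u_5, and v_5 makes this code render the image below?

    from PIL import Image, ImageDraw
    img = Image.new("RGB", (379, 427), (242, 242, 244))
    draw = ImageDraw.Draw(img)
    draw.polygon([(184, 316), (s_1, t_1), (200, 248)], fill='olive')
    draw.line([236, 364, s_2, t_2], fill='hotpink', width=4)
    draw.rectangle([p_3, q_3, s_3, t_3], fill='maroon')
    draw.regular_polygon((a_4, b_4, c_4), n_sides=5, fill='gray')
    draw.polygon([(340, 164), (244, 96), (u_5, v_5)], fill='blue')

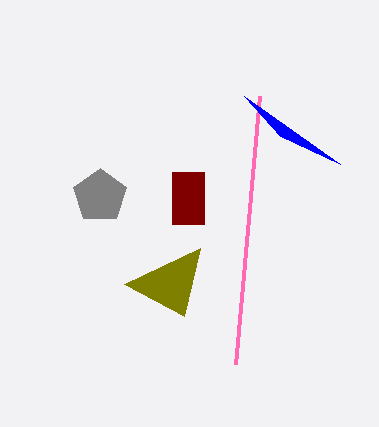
s_1 = 124; t_1 = 284; s_2 = 260; t_2 = 96; p_3 = 172; q_3 = 172; s_3 = 204; t_3 = 224; a_4 = 100; b_4 = 196; c_4 = 28; u_5 = 280; v_5 = 136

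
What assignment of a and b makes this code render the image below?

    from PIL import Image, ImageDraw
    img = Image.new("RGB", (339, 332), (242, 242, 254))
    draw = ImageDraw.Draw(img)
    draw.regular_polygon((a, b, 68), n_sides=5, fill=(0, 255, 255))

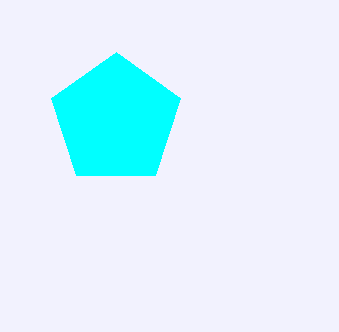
a = 116; b = 120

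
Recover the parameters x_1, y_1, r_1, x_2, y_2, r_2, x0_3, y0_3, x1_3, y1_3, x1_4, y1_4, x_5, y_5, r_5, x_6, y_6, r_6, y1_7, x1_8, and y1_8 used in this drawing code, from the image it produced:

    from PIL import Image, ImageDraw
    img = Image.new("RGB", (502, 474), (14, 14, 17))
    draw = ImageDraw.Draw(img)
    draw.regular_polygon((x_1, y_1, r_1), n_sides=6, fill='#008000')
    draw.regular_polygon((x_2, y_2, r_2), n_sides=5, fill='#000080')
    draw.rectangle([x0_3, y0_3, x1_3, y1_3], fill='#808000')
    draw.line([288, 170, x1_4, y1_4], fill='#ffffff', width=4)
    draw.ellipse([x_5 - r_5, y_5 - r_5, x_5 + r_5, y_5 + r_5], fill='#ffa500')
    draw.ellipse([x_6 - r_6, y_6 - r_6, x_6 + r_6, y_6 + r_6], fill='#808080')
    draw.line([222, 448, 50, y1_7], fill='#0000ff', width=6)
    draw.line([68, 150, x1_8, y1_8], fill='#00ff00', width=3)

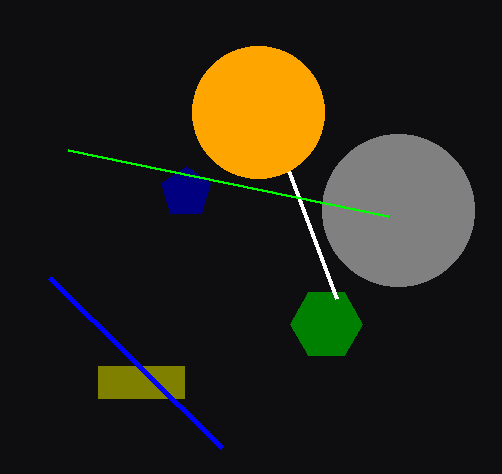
x_1 = 326
y_1 = 324
r_1 = 36
x_2 = 186
y_2 = 192
r_2 = 26
x0_3 = 98
y0_3 = 366
x1_3 = 184
y1_3 = 398
x1_4 = 336
y1_4 = 298
x_5 = 258
y_5 = 112
r_5 = 66
x_6 = 398
y_6 = 210
r_6 = 76
y1_7 = 278
x1_8 = 388
y1_8 = 216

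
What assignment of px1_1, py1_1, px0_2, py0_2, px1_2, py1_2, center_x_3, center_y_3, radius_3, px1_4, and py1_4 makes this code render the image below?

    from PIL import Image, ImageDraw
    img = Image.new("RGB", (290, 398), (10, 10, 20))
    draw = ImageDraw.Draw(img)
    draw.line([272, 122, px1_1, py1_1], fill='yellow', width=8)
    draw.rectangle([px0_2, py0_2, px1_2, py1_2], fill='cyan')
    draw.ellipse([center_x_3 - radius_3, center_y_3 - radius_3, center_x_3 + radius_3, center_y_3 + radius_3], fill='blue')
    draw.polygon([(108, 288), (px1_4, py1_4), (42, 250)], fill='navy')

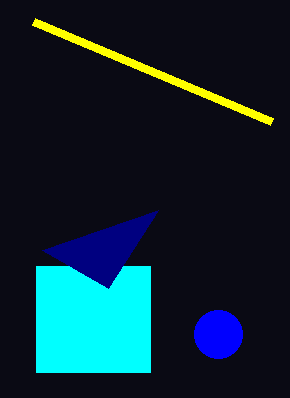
px1_1 = 34; py1_1 = 22; px0_2 = 36; py0_2 = 266; px1_2 = 150; py1_2 = 372; center_x_3 = 218; center_y_3 = 334; radius_3 = 24; px1_4 = 158; py1_4 = 210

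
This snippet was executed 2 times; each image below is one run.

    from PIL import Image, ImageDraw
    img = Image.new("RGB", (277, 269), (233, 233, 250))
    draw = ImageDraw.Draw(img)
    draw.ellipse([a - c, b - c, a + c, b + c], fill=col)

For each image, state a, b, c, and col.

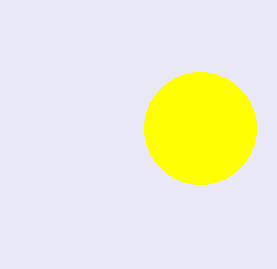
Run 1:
a = 200
b = 128
c = 56
col = 'yellow'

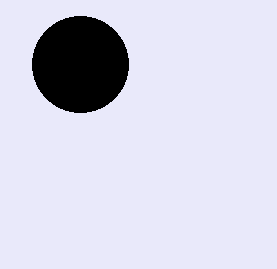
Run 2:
a = 80
b = 64
c = 48
col = 'black'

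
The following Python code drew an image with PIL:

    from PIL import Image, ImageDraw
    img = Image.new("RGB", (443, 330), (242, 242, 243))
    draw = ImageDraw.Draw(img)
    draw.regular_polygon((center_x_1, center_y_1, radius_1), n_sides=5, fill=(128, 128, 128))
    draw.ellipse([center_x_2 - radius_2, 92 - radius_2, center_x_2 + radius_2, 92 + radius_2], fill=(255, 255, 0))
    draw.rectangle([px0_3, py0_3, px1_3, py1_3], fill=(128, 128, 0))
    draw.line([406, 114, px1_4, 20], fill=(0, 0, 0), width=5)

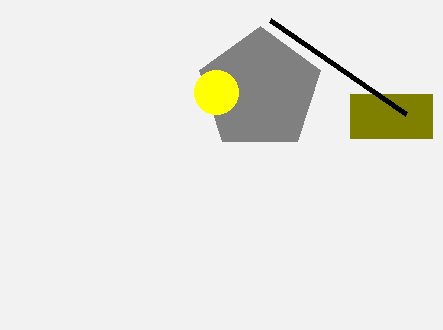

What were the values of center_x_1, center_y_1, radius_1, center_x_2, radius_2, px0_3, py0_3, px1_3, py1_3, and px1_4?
center_x_1 = 260, center_y_1 = 90, radius_1 = 64, center_x_2 = 216, radius_2 = 22, px0_3 = 350, py0_3 = 94, px1_3 = 432, py1_3 = 138, px1_4 = 270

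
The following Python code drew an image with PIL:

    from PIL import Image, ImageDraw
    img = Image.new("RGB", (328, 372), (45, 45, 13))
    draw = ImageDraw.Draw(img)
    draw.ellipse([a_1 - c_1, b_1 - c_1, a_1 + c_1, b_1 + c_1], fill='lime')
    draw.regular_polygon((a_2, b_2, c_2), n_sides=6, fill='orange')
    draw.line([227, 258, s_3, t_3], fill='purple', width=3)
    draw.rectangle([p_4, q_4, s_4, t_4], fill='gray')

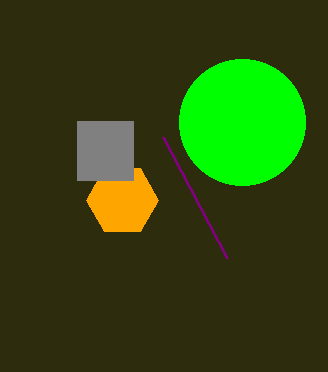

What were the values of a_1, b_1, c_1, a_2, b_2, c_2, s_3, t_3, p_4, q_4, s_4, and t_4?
a_1 = 242, b_1 = 122, c_1 = 63, a_2 = 122, b_2 = 200, c_2 = 36, s_3 = 163, t_3 = 137, p_4 = 77, q_4 = 121, s_4 = 133, t_4 = 180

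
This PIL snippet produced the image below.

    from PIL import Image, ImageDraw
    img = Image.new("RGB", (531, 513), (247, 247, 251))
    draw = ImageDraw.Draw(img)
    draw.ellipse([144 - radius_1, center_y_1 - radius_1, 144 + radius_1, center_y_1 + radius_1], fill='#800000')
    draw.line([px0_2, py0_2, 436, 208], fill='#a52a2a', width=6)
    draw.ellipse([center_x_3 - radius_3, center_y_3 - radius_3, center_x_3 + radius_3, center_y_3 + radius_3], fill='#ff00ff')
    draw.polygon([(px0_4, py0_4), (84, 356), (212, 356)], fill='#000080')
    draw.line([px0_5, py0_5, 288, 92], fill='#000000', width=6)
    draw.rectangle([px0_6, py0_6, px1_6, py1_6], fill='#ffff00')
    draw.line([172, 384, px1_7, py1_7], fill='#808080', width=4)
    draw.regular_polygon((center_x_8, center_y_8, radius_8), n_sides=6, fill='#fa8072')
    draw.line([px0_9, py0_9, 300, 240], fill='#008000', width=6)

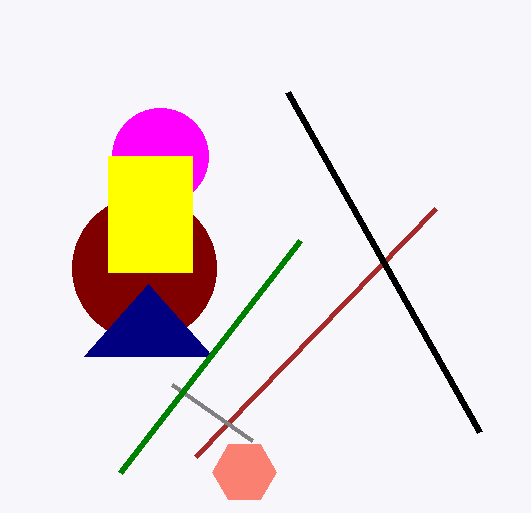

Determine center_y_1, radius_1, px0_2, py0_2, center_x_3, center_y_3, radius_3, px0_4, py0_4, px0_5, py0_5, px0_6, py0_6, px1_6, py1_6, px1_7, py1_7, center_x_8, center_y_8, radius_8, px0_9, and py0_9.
center_y_1 = 268, radius_1 = 72, px0_2 = 196, py0_2 = 456, center_x_3 = 160, center_y_3 = 156, radius_3 = 48, px0_4 = 148, py0_4 = 284, px0_5 = 480, py0_5 = 432, px0_6 = 108, py0_6 = 156, px1_6 = 192, py1_6 = 272, px1_7 = 252, py1_7 = 440, center_x_8 = 244, center_y_8 = 472, radius_8 = 32, px0_9 = 120, py0_9 = 472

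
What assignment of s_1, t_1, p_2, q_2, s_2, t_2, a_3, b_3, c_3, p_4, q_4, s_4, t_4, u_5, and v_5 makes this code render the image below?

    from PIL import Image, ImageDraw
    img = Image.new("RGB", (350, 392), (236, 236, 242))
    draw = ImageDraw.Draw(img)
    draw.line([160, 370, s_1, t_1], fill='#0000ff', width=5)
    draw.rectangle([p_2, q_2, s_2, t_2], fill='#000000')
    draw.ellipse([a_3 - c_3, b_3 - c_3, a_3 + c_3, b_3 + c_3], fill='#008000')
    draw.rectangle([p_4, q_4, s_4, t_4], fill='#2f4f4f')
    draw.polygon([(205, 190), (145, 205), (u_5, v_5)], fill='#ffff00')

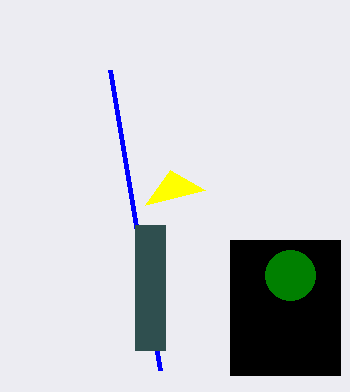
s_1 = 110; t_1 = 70; p_2 = 230; q_2 = 240; s_2 = 340; t_2 = 375; a_3 = 290; b_3 = 275; c_3 = 25; p_4 = 135; q_4 = 225; s_4 = 165; t_4 = 350; u_5 = 170; v_5 = 170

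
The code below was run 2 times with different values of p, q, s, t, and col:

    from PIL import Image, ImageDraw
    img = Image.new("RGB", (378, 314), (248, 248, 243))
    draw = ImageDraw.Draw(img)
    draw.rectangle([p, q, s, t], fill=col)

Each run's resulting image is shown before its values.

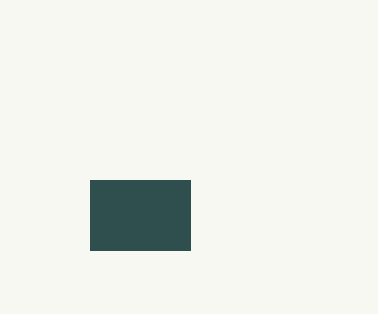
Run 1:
p = 90, q = 180, s = 190, t = 250, col = 'darkslategray'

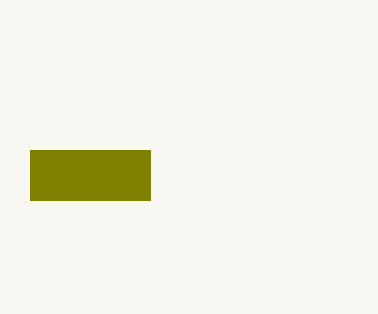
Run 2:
p = 30
q = 150
s = 150
t = 200
col = 'olive'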